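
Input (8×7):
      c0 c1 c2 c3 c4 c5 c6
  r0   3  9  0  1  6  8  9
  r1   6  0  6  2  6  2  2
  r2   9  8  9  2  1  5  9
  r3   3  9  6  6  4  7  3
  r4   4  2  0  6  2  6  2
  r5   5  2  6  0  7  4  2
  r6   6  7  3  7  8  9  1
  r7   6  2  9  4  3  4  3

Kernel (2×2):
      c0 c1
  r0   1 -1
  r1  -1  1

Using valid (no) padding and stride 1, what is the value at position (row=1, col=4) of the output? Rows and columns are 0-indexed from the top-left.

The receptive field on the input at this output position is [6 2 / 1 5]. Elementwise product with the kernel and sum: 6·1 + 2·-1 + 1·-1 + 5·1.

8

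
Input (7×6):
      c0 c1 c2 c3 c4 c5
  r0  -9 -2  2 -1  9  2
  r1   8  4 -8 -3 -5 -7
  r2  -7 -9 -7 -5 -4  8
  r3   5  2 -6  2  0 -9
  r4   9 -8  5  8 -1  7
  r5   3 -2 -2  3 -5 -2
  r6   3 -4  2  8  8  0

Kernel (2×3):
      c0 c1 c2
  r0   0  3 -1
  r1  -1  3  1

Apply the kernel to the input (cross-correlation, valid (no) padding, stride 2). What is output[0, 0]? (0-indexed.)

The receptive field on the input at this output position is [-9 -2 2 / 8 4 -8]. Elementwise product with the kernel and sum: -2·3 + 2·-1 + 8·-1 + 4·3 + -8·1.

-12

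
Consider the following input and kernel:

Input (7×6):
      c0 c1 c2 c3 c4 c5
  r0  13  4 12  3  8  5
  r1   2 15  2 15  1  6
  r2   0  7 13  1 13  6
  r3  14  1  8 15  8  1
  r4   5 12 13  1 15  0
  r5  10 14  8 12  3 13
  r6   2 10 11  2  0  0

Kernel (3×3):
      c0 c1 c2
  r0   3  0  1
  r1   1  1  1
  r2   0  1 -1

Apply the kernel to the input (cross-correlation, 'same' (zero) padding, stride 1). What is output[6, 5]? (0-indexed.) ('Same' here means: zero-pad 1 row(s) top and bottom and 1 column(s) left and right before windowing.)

The receptive field on the zero-padded input at this output position is [3 13 0 / 0 0 0 / 0 0 0]. Elementwise product with the kernel and sum: 3·3 + 0·1 + 0·1 + 0·1 + 0·1 + 0·1 + 0·-1.

9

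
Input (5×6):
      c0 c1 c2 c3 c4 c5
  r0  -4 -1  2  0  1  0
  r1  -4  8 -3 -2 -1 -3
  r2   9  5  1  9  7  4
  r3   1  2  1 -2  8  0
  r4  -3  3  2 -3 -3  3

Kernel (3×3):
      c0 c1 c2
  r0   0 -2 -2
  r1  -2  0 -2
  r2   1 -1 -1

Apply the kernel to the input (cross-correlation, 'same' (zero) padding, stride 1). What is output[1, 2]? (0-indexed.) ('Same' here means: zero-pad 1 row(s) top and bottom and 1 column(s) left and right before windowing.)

-21

The receptive field on the zero-padded input at this output position is [-1 2 0 / 8 -3 -2 / 5 1 9]. Elementwise product with the kernel and sum: 2·-2 + 0·-2 + 8·-2 + -2·-2 + 5·1 + 1·-1 + 9·-1.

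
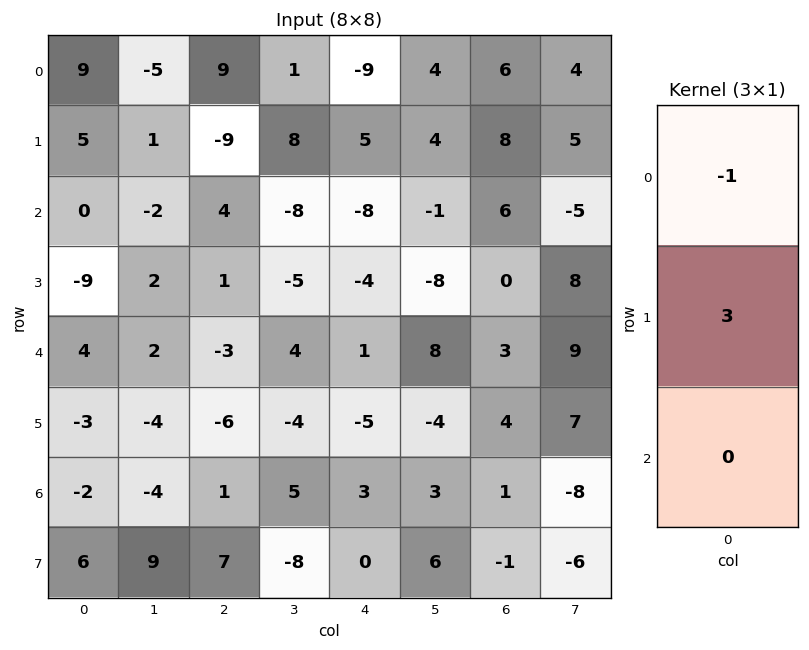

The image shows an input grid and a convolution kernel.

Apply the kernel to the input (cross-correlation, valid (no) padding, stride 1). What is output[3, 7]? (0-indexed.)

The receptive field on the input at this output position is [8 / 9 / 7]. Elementwise product with the kernel and sum: 8·-1 + 9·3.

19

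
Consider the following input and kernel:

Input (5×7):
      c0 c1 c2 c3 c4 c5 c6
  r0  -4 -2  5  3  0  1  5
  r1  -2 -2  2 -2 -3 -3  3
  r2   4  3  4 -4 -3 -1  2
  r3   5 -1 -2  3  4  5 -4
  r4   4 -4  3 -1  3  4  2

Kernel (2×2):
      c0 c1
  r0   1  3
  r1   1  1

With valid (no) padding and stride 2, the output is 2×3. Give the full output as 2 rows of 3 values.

-14 14 -3
17 -7 3

Output[0,0]: The receptive field on the input at this output position is [-4 -2 / -2 -2]. Elementwise product with the kernel and sum: -4·1 + -2·3 + -2·1 + -2·1.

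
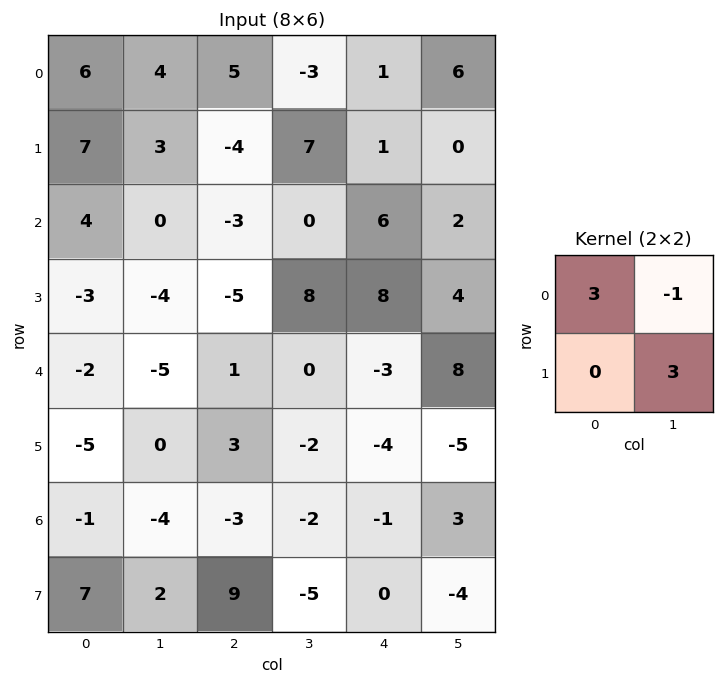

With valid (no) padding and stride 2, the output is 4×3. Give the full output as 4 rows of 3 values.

Output[0,0]: The receptive field on the input at this output position is [6 4 / 7 3]. Elementwise product with the kernel and sum: 6·3 + 4·-1 + 3·3.
Output[0,1]: The receptive field on the input at this output position is [5 -3 / -4 7]. Elementwise product with the kernel and sum: 5·3 + -3·-1 + 7·3.

23 39 -3
0 15 28
-1 -3 -32
7 -22 -18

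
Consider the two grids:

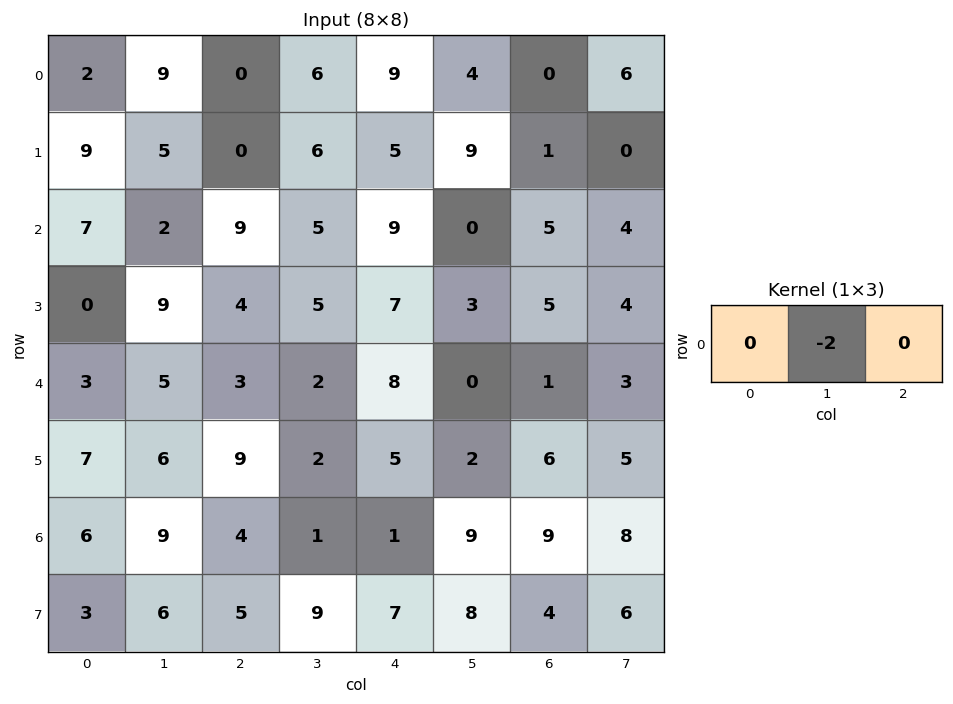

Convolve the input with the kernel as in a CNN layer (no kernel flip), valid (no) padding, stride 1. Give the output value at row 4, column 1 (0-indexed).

The receptive field on the input at this output position is [5 3 2]. Elementwise product with the kernel and sum: 3·-2.

-6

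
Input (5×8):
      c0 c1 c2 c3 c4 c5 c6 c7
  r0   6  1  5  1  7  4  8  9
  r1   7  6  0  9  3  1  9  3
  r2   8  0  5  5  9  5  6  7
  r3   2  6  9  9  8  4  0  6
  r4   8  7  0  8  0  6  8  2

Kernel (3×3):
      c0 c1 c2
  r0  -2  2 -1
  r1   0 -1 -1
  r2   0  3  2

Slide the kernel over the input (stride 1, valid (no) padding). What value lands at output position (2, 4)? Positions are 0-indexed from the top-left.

The receptive field on the input at this output position is [9 5 6 / 8 4 0 / 0 6 8]. Elementwise product with the kernel and sum: 9·-2 + 5·2 + 6·-1 + 4·-1 + 0·-1 + 6·3 + 8·2.

16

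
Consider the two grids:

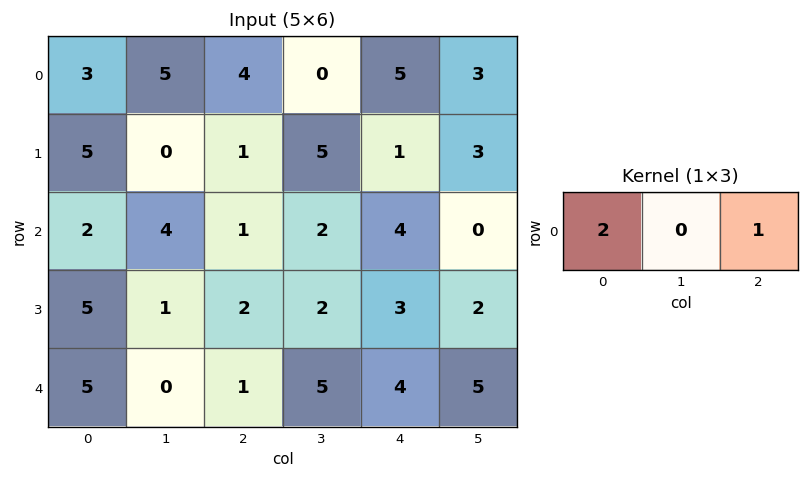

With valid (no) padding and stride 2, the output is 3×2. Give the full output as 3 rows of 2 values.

10 13
5 6
11 6

Output[0,0]: The receptive field on the input at this output position is [3 5 4]. Elementwise product with the kernel and sum: 3·2 + 4·1.
Output[0,1]: The receptive field on the input at this output position is [4 0 5]. Elementwise product with the kernel and sum: 4·2 + 5·1.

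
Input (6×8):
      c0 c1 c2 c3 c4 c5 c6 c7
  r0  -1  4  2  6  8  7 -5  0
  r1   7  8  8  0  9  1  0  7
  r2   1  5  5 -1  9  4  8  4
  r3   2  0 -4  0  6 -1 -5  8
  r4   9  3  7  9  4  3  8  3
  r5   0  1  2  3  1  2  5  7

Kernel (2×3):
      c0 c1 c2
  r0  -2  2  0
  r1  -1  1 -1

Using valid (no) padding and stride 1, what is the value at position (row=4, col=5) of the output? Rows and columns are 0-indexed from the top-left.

The receptive field on the input at this output position is [3 8 3 / 2 5 7]. Elementwise product with the kernel and sum: 3·-2 + 8·2 + 2·-1 + 5·1 + 7·-1.

6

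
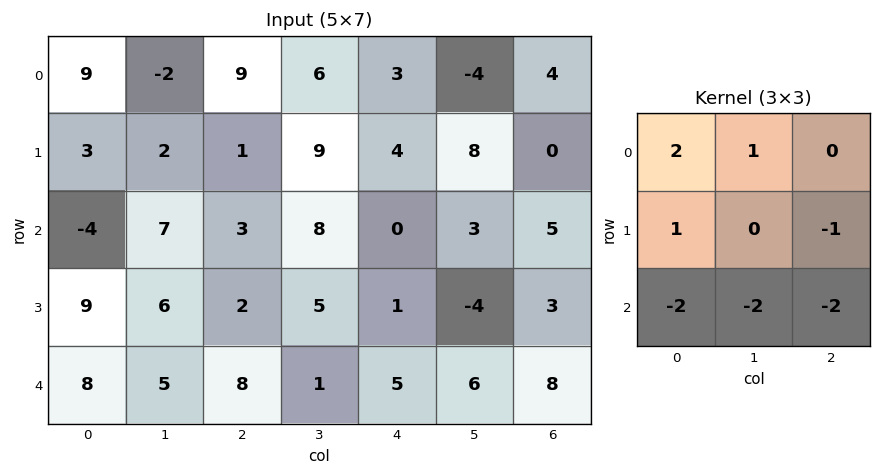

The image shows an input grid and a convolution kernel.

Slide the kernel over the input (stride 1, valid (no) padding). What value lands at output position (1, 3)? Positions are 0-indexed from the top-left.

The receptive field on the input at this output position is [9 4 8 / 8 0 3 / 5 1 -4]. Elementwise product with the kernel and sum: 9·2 + 4·1 + 8·1 + 3·-1 + 5·-2 + 1·-2 + -4·-2.

23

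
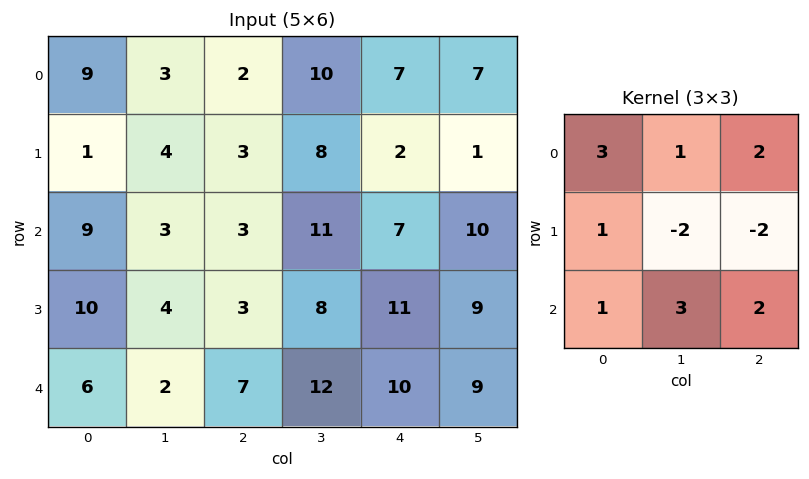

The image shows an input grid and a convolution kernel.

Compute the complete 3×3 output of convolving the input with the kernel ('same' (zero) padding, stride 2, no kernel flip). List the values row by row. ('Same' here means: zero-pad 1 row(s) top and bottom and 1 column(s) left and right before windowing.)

-13 8 -2
23 35 64
2 -5 27

Output[0,0]: The receptive field on the zero-padded input at this output position is [0 0 0 / 0 9 3 / 0 1 4]. Elementwise product with the kernel and sum: 0·3 + 0·1 + 0·2 + 0·1 + 9·-2 + 3·-2 + 0·1 + 1·3 + 4·2.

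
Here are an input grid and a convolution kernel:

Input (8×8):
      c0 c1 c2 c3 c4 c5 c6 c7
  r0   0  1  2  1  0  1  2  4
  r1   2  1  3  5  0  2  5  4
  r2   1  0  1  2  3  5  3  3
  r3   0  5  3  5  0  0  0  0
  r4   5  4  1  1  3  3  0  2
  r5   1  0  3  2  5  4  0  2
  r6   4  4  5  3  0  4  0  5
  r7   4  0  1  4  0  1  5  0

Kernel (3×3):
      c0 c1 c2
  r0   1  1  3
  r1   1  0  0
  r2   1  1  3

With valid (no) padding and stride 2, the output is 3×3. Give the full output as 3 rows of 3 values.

13 18 24
16 26 23
36 22 15

Output[0,0]: The receptive field on the input at this output position is [0 1 2 / 2 1 3 / 1 0 1]. Elementwise product with the kernel and sum: 0·1 + 1·1 + 2·3 + 2·1 + 1·1 + 0·1 + 1·3.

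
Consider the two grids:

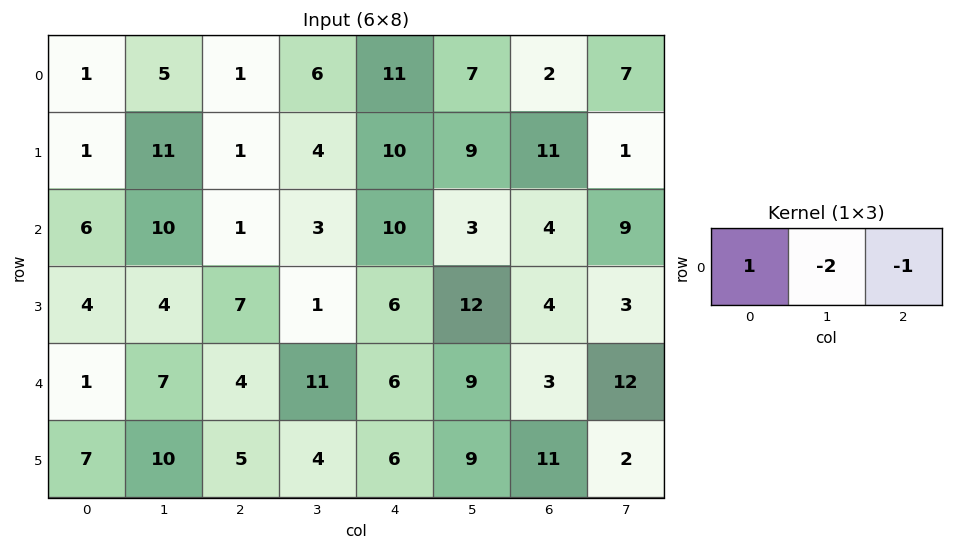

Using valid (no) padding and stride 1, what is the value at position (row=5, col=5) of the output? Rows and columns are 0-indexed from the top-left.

-15

The receptive field on the input at this output position is [9 11 2]. Elementwise product with the kernel and sum: 9·1 + 11·-2 + 2·-1.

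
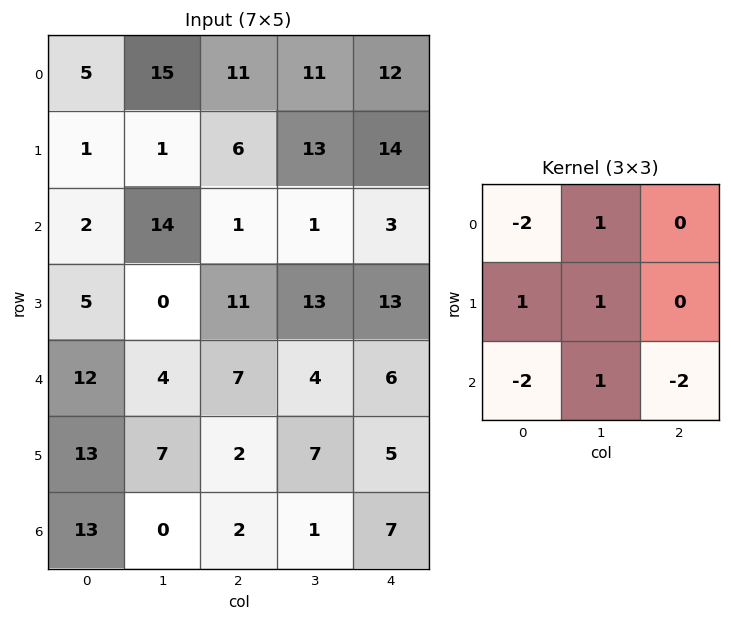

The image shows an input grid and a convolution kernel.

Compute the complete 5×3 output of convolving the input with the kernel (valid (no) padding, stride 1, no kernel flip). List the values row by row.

Output[0,0]: The receptive field on the input at this output position is [5 15 11 / 1 1 6 / 2 14 1]. Elementwise product with the kernel and sum: 5·-2 + 15·1 + 1·1 + 1·1 + 2·-2 + 14·1 + 1·-2.

15 -41 1
-17 4 -32
-19 -25 1
-17 -4 -5
-30 8 -18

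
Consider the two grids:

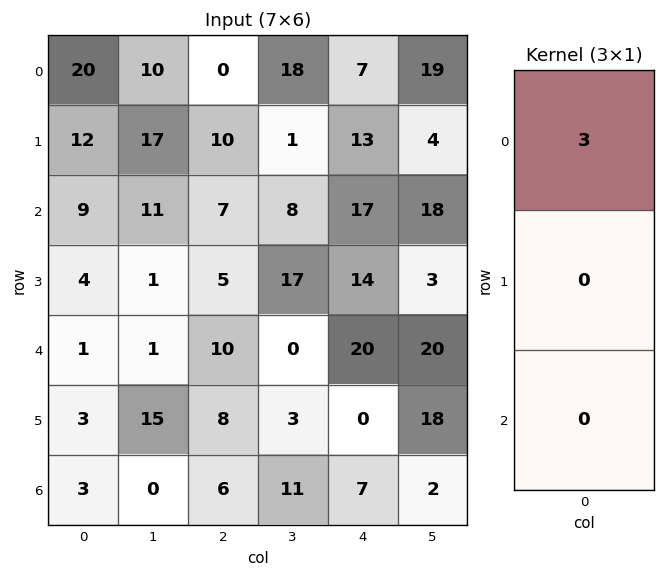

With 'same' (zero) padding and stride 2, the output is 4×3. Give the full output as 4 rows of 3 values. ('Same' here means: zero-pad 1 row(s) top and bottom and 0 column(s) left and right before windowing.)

0 0 0
36 30 39
12 15 42
9 24 0

Output[0,0]: The receptive field on the zero-padded input at this output position is [0 / 20 / 12]. Elementwise product with the kernel and sum: 0·3.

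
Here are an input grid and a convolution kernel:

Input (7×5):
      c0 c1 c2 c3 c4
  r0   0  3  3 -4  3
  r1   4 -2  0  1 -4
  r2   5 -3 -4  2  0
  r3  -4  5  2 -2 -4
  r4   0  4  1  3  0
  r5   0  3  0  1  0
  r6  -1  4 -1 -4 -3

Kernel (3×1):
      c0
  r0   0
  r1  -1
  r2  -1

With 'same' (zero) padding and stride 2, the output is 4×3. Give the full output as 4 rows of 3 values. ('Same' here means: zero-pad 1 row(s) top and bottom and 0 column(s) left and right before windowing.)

-4 -3 1
-1 2 4
0 -1 0
1 1 3

Output[0,0]: The receptive field on the zero-padded input at this output position is [0 / 0 / 4]. Elementwise product with the kernel and sum: 0·-1 + 4·-1.
Output[0,1]: The receptive field on the zero-padded input at this output position is [0 / 3 / 0]. Elementwise product with the kernel and sum: 3·-1 + 0·-1.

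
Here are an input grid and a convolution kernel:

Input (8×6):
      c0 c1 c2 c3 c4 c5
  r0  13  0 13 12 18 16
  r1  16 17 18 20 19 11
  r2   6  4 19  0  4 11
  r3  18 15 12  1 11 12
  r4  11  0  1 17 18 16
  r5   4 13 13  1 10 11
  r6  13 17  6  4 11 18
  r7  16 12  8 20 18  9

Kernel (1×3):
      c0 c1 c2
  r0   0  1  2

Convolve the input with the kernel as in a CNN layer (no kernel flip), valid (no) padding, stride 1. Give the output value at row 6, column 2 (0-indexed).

The receptive field on the input at this output position is [6 4 11]. Elementwise product with the kernel and sum: 4·1 + 11·2.

26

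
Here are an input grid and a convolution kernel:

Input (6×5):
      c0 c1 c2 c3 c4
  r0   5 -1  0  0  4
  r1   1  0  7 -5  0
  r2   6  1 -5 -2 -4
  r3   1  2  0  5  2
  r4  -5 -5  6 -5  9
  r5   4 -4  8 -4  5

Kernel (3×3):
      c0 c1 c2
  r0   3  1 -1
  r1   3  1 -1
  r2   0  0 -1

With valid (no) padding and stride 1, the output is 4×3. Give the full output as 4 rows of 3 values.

Output[0,0]: The receptive field on the input at this output position is [5 -1 0 / 1 0 7 / 6 1 -5]. Elementwise product with the kernel and sum: 5·3 + -1·1 + 0·-1 + 1·3 + 0·1 + 7·-1 + -5·-1.
Output[0,1]: The receptive field on the input at this output position is [-1 0 0 / 0 7 -5 / 1 -5 -2]. Elementwise product with the kernel and sum: -1·3 + 0·1 + 0·-1 + 0·3 + 7·1 + -5·-1 + -2·-1.

15 11 16
20 7 1
23 6 -19
-29 1 2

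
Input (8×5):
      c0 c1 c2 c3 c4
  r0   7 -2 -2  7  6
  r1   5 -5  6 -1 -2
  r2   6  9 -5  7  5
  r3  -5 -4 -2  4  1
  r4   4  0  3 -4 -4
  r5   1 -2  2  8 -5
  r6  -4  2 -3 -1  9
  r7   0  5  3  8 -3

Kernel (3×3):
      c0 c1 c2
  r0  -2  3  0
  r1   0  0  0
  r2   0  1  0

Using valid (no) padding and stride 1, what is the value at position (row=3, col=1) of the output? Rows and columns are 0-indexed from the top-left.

The receptive field on the input at this output position is [-4 -2 4 / 0 3 -4 / -2 2 8]. Elementwise product with the kernel and sum: -4·-2 + -2·3 + 2·1.

4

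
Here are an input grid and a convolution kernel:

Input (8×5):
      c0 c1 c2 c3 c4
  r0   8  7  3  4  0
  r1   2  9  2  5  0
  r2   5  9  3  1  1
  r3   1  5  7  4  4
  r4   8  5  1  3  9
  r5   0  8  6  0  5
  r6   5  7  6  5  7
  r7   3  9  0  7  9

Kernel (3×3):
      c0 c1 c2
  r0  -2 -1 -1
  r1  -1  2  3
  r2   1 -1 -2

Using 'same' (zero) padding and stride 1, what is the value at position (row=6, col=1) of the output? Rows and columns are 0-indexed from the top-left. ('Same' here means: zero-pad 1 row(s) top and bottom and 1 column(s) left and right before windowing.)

The receptive field on the zero-padded input at this output position is [0 8 6 / 5 7 6 / 3 9 0]. Elementwise product with the kernel and sum: 0·-2 + 8·-1 + 6·-1 + 5·-1 + 7·2 + 6·3 + 3·1 + 9·-1 + 0·-2.

7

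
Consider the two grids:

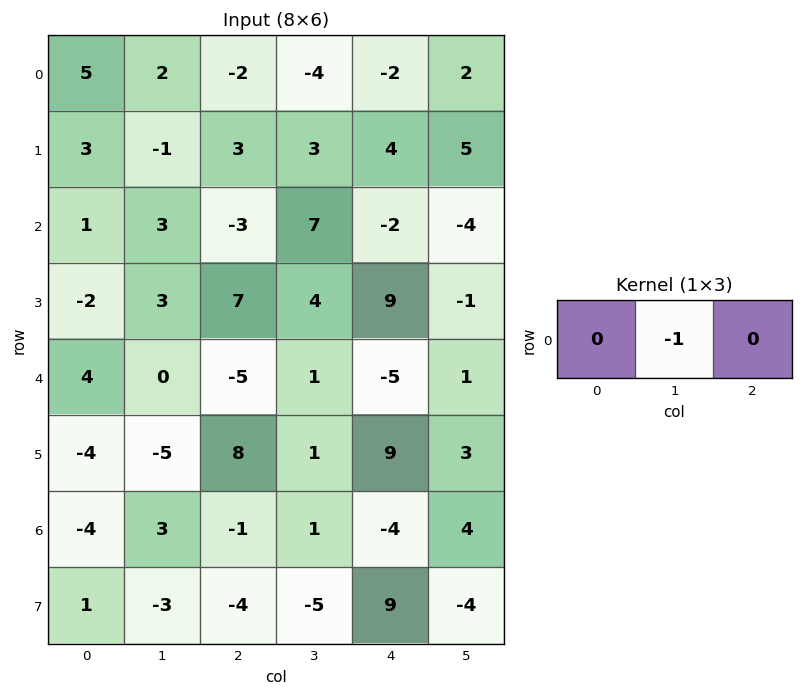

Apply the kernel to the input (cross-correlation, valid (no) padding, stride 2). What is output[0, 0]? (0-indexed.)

-2

The receptive field on the input at this output position is [5 2 -2]. Elementwise product with the kernel and sum: 2·-1.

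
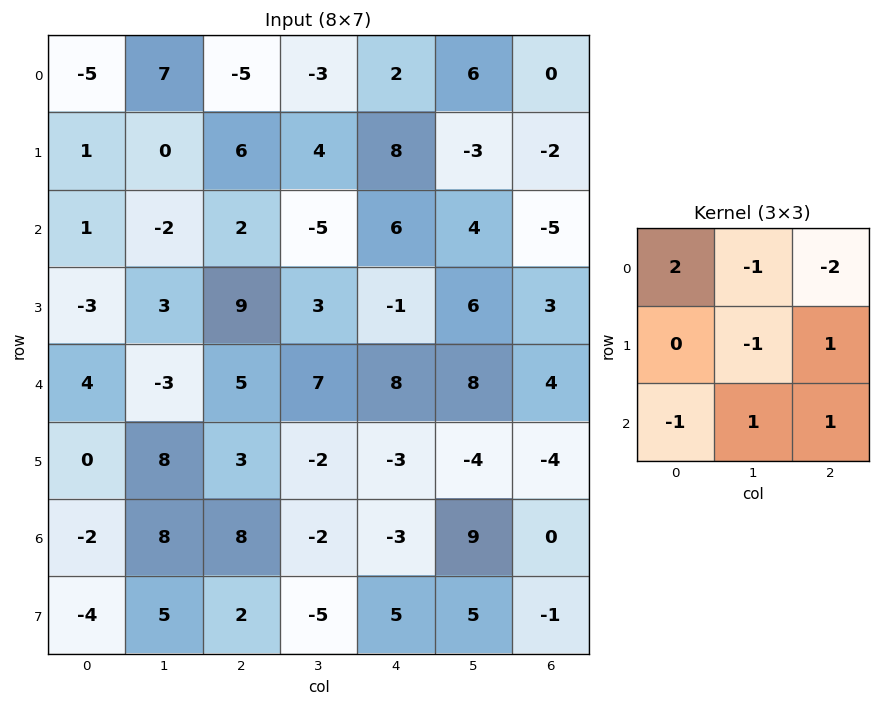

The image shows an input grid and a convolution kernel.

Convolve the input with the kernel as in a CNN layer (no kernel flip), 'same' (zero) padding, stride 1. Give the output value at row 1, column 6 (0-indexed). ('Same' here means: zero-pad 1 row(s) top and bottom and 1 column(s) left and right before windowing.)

5

The receptive field on the zero-padded input at this output position is [6 0 0 / -3 -2 0 / 4 -5 0]. Elementwise product with the kernel and sum: 6·2 + 0·-1 + 0·-2 + -2·-1 + 0·1 + 4·-1 + -5·1 + 0·1.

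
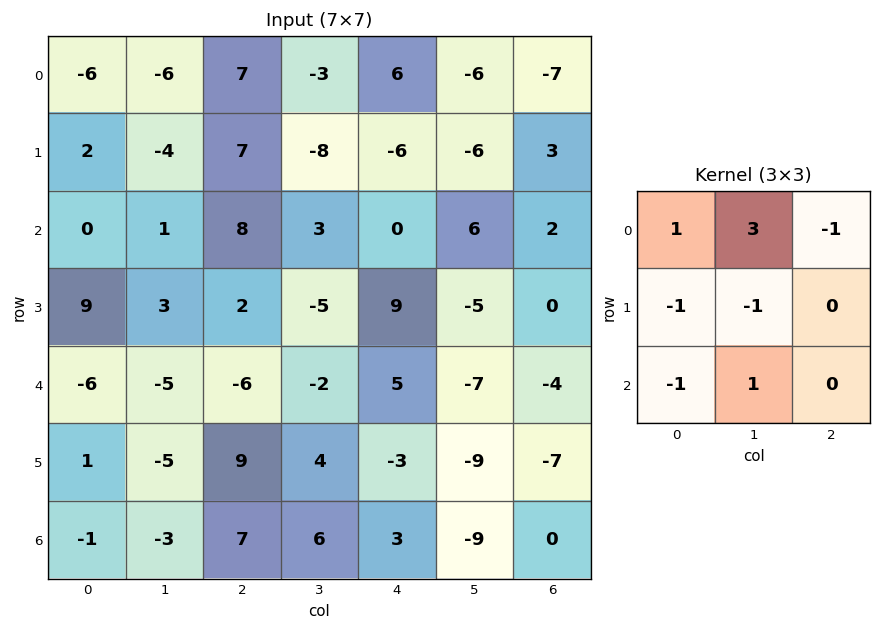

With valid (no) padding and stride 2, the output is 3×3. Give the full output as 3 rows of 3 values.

-28 -12 13
-16 24 0
-13 -31 -12

Output[0,0]: The receptive field on the input at this output position is [-6 -6 7 / 2 -4 7 / 0 1 8]. Elementwise product with the kernel and sum: -6·1 + -6·3 + 7·-1 + 2·-1 + -4·-1 + 0·-1 + 1·1.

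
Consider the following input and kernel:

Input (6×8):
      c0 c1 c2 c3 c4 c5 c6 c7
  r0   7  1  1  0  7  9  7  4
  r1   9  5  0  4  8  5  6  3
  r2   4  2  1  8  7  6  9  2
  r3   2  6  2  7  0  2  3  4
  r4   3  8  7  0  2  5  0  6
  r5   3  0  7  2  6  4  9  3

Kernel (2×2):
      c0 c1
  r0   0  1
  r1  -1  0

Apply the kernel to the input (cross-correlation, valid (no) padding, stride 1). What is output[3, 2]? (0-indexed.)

The receptive field on the input at this output position is [2 7 / 7 0]. Elementwise product with the kernel and sum: 7·1 + 7·-1.

0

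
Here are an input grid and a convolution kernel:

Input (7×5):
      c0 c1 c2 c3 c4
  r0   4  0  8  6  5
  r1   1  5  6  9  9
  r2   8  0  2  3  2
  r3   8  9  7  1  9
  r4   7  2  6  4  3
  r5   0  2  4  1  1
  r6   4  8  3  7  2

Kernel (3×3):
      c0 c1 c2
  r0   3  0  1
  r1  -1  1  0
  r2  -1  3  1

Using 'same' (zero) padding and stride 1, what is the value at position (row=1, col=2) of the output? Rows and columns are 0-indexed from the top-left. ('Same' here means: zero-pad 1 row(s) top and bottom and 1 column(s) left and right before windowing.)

The receptive field on the zero-padded input at this output position is [0 8 6 / 5 6 9 / 0 2 3]. Elementwise product with the kernel and sum: 0·3 + 6·1 + 5·-1 + 6·1 + 0·-1 + 2·3 + 3·1.

16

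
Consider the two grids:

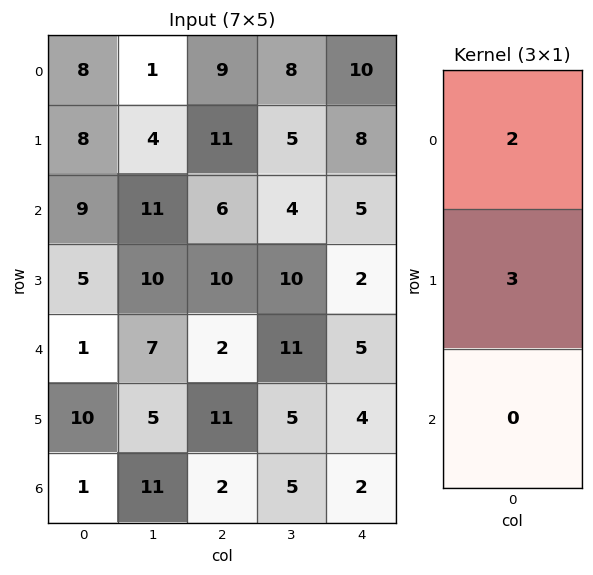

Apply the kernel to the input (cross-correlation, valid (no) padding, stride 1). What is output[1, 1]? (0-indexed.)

41

The receptive field on the input at this output position is [4 / 11 / 10]. Elementwise product with the kernel and sum: 4·2 + 11·3.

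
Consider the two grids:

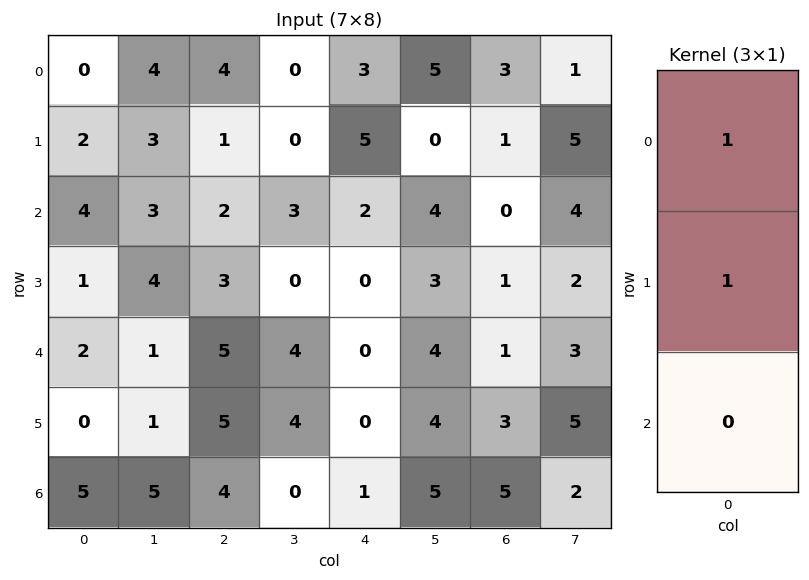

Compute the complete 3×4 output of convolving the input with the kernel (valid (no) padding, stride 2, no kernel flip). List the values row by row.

Output[0,0]: The receptive field on the input at this output position is [0 / 2 / 4]. Elementwise product with the kernel and sum: 0·1 + 2·1.
Output[0,1]: The receptive field on the input at this output position is [4 / 1 / 2]. Elementwise product with the kernel and sum: 4·1 + 1·1.

2 5 8 4
5 5 2 1
2 10 0 4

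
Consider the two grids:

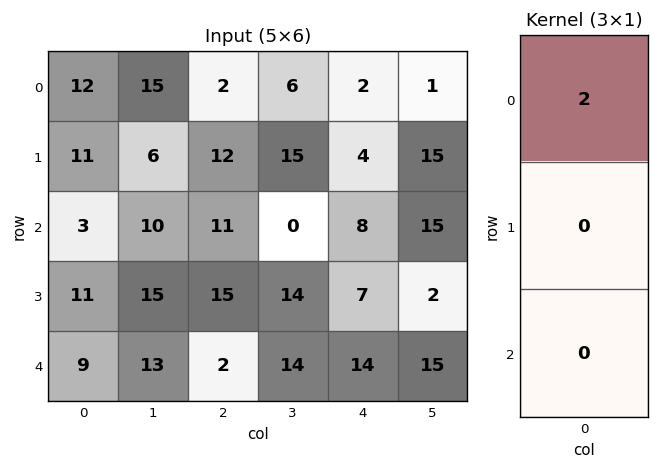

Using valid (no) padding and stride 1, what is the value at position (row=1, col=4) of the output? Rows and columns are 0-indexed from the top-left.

8

The receptive field on the input at this output position is [4 / 8 / 7]. Elementwise product with the kernel and sum: 4·2.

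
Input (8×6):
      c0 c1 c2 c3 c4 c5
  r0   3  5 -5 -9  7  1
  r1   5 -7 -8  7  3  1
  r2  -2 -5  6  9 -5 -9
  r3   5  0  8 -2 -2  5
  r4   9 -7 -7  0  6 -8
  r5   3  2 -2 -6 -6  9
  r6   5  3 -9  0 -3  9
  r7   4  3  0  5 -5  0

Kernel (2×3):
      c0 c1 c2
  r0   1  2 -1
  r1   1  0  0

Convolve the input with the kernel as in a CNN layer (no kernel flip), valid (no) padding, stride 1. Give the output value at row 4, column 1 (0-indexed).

-19

The receptive field on the input at this output position is [-7 -7 0 / 2 -2 -6]. Elementwise product with the kernel and sum: -7·1 + -7·2 + 0·-1 + 2·1.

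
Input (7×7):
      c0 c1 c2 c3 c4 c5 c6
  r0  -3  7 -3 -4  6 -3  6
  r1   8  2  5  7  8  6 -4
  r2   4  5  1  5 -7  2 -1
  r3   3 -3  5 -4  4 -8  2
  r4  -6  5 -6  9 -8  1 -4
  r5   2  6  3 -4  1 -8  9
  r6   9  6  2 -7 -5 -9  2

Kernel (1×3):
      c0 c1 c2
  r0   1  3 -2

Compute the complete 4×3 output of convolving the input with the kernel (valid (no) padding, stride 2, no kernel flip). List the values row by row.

Output[0,0]: The receptive field on the input at this output position is [-3 7 -3]. Elementwise product with the kernel and sum: -3·1 + 7·3 + -3·-2.
Output[0,1]: The receptive field on the input at this output position is [-3 -4 6]. Elementwise product with the kernel and sum: -3·1 + -4·3 + 6·-2.

24 -27 -15
17 30 1
21 37 3
23 -9 -36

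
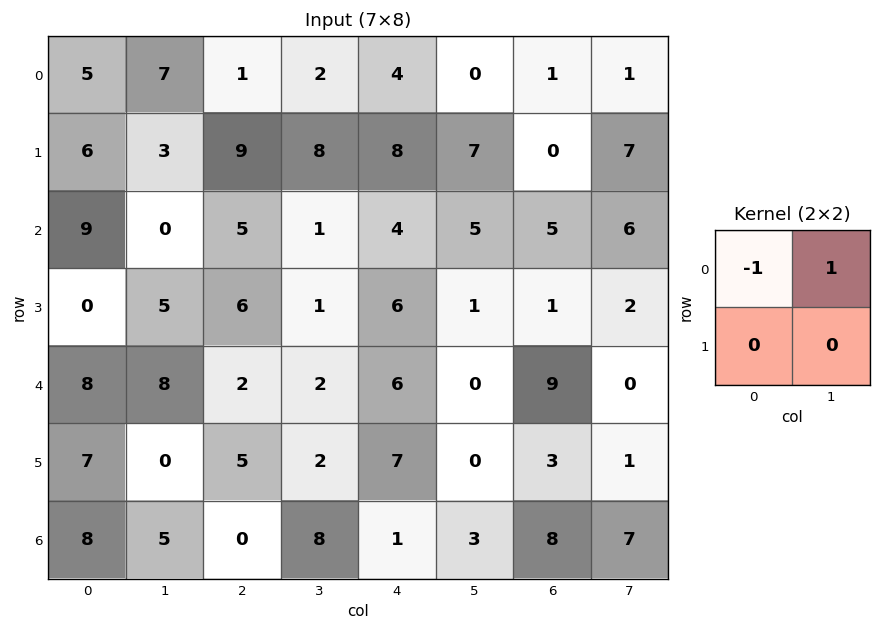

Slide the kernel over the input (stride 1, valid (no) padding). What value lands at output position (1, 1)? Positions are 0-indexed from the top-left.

6

The receptive field on the input at this output position is [3 9 / 0 5]. Elementwise product with the kernel and sum: 3·-1 + 9·1.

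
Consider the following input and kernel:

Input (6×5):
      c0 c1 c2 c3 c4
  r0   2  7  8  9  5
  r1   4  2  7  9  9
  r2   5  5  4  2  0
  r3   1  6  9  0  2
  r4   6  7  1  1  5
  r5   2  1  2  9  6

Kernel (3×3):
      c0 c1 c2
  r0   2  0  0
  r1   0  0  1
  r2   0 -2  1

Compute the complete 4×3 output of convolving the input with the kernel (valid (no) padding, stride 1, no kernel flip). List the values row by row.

5 17 21
9 -12 16
6 9 13
3 18 11

Output[0,0]: The receptive field on the input at this output position is [2 7 8 / 4 2 7 / 5 5 4]. Elementwise product with the kernel and sum: 2·2 + 7·1 + 5·-2 + 4·1.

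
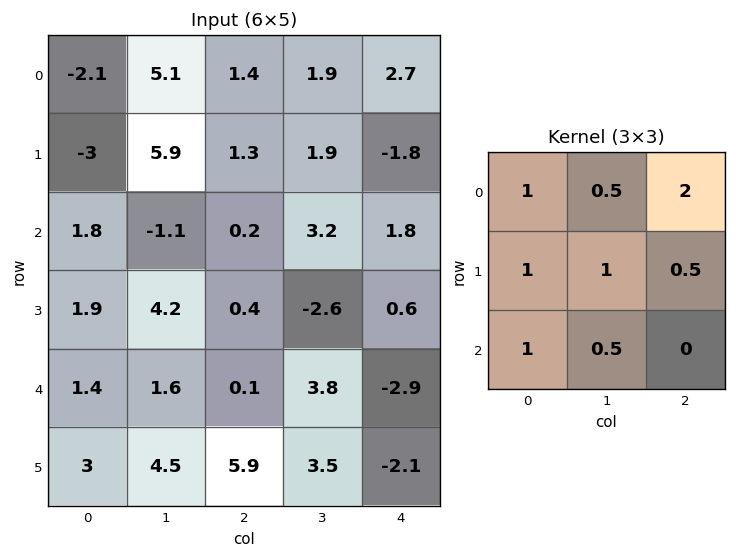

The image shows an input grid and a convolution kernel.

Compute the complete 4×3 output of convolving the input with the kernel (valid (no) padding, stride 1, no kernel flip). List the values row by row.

Output[0,0]: The receptive field on the input at this output position is [-2.1 5.1 1.4 / -3 5.9 1.3 / 1.8 -1.1 0.2]. Elementwise product with the kernel and sum: -2.1·1 + 5.1·0.5 + 1.4·2 + -3·1 + 5.9·1 + 1.3·0.5 + 1.8·1 + -1.1·0.5.

8.05 16.75 11.85
7.35 15.45 2.05
10.15 10.35 5.5
13.1 10.25 10.4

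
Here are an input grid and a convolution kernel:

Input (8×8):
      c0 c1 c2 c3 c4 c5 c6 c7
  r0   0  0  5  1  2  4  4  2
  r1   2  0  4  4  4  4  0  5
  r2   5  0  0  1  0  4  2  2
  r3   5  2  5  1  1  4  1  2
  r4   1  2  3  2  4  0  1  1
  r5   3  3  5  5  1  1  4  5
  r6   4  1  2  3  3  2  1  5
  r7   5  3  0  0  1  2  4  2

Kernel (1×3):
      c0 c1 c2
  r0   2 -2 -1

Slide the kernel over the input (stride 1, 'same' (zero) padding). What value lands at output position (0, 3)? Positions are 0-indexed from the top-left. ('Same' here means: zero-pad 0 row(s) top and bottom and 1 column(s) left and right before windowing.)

The receptive field on the zero-padded input at this output position is [5 1 2]. Elementwise product with the kernel and sum: 5·2 + 1·-2 + 2·-1.

6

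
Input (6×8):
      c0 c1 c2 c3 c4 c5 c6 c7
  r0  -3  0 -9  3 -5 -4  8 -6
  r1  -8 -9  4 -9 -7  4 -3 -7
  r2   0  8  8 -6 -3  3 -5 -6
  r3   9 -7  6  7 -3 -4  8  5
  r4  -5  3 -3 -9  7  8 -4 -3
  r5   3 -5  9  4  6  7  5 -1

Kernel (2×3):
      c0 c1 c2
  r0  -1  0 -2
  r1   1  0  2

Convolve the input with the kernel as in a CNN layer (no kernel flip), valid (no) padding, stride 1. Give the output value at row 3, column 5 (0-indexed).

The receptive field on the input at this output position is [-4 8 5 / 8 -4 -3]. Elementwise product with the kernel and sum: -4·-1 + 5·-2 + 8·1 + -3·2.

-4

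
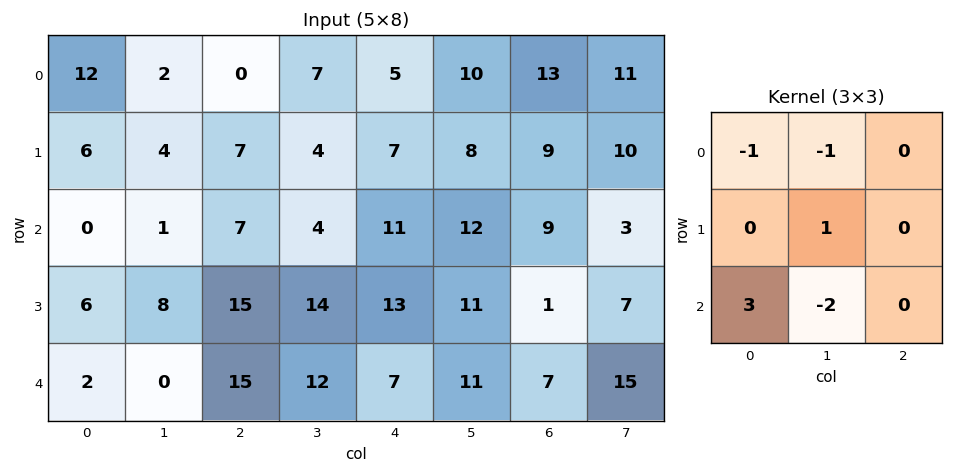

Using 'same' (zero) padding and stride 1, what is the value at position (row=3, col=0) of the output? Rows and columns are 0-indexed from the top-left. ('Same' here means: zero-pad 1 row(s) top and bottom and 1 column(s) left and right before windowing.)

2

The receptive field on the zero-padded input at this output position is [0 0 1 / 0 6 8 / 0 2 0]. Elementwise product with the kernel and sum: 0·-1 + 0·-1 + 6·1 + 0·3 + 2·-2.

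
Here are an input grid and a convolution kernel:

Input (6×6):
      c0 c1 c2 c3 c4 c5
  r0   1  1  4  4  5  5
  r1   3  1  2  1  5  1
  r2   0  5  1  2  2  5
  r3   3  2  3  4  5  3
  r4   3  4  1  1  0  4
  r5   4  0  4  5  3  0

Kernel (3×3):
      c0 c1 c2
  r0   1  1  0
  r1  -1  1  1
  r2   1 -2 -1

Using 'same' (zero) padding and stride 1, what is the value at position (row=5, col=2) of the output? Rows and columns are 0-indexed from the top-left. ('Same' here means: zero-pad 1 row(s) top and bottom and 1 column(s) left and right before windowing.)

The receptive field on the zero-padded input at this output position is [4 1 1 / 0 4 5 / 0 0 0]. Elementwise product with the kernel and sum: 4·1 + 1·1 + 0·-1 + 4·1 + 5·1 + 0·1 + 0·-2 + 0·-1.

14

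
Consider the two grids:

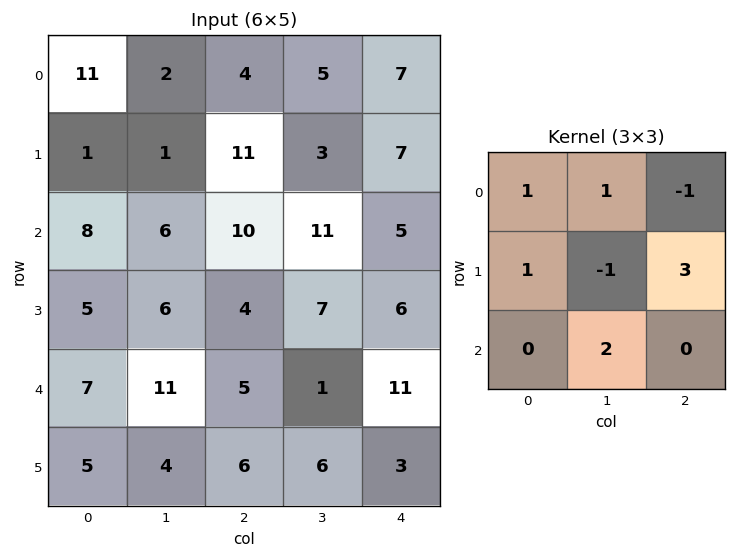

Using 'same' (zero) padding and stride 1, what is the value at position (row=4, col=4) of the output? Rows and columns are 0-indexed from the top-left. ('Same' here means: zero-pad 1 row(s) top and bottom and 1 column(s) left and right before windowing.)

The receptive field on the zero-padded input at this output position is [7 6 0 / 1 11 0 / 6 3 0]. Elementwise product with the kernel and sum: 7·1 + 6·1 + 0·-1 + 1·1 + 11·-1 + 0·3 + 3·2.

9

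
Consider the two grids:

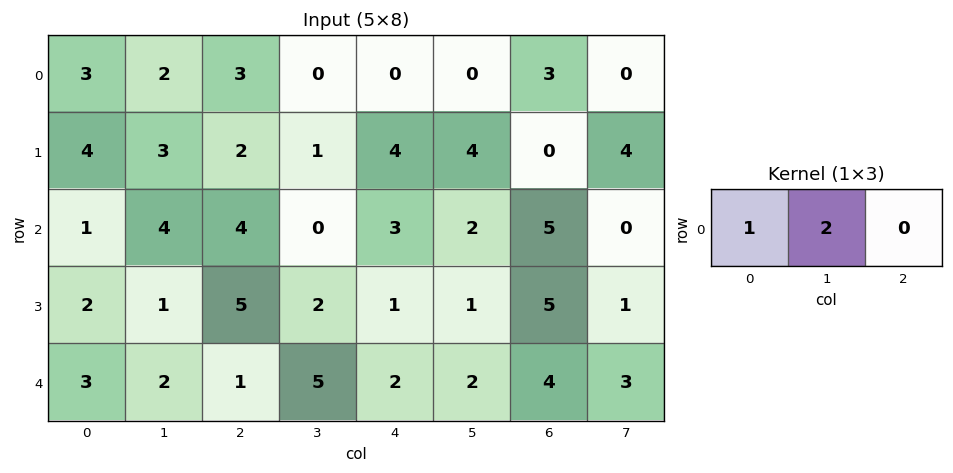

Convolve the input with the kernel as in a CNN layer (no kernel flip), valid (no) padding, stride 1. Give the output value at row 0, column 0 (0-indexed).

The receptive field on the input at this output position is [3 2 3]. Elementwise product with the kernel and sum: 3·1 + 2·2.

7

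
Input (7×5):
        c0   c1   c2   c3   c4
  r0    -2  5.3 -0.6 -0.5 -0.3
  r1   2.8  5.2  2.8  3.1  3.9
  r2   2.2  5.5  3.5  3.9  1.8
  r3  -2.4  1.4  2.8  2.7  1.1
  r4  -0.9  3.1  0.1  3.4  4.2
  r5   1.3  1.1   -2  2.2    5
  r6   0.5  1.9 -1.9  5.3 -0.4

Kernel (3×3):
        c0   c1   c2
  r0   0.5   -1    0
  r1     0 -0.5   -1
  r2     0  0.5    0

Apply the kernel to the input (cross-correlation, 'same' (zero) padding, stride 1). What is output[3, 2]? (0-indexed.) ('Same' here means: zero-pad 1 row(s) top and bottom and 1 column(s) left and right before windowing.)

The receptive field on the zero-padded input at this output position is [5.5 3.5 3.9 / 1.4 2.8 2.7 / 3.1 0.1 3.4]. Elementwise product with the kernel and sum: 5.5·0.5 + 3.5·-1 + 2.8·-0.5 + 2.7·-1 + 0.1·0.5.

-4.8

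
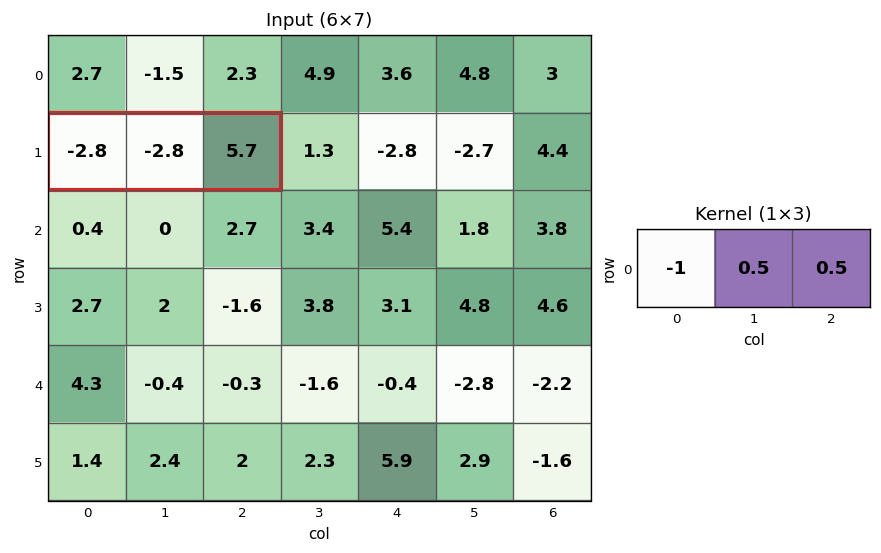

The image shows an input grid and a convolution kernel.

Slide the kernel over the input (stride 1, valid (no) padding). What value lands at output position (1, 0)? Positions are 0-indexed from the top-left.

4.25

The receptive field on the input at this output position is [-2.8 -2.8 5.7]. Elementwise product with the kernel and sum: -2.8·-1 + -2.8·0.5 + 5.7·0.5.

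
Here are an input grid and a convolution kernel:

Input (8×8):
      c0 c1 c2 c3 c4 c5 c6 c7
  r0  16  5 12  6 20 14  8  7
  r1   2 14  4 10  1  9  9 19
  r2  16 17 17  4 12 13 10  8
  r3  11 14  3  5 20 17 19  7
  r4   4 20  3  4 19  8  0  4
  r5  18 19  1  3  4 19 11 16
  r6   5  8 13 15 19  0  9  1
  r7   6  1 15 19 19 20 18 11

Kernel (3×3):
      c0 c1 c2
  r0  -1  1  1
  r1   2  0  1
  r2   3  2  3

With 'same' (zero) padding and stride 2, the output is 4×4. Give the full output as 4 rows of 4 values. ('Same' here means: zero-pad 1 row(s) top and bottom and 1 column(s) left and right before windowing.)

Output[0,0]: The receptive field on the zero-padded input at this output position is [0 0 0 / 0 16 5 / 0 2 14]. Elementwise product with the kernel and sum: 0·-1 + 0·1 + 0·1 + 0·2 + 5·1 + 0·3 + 2·2 + 14·3.
Output[0,1]: The receptive field on the zero-padded input at this output position is [0 0 0 / 5 12 6 / 14 4 10]. Elementwise product with the kernel and sum: 0·-1 + 0·1 + 0·1 + 5·2 + 6·1 + 14·3 + 4·2 + 10·3.

51 96 85 137
97 101 127 163
138 106 122 156
60 106 205 138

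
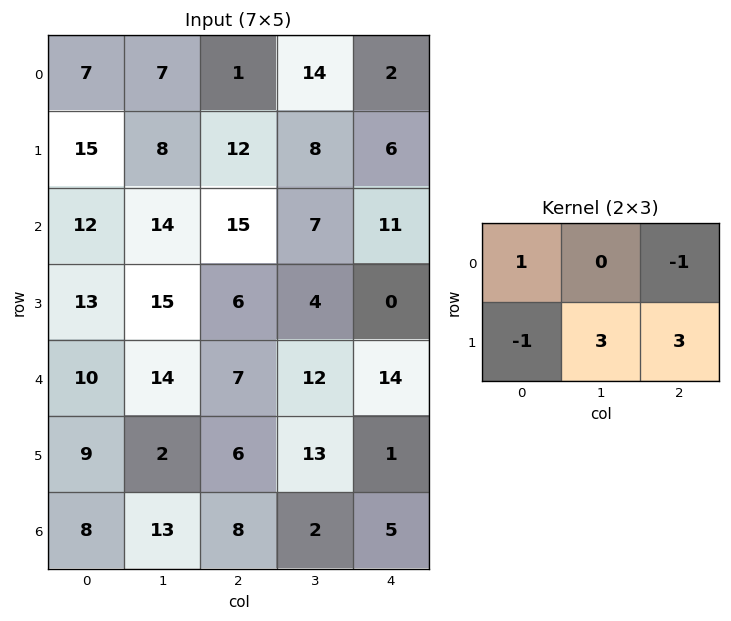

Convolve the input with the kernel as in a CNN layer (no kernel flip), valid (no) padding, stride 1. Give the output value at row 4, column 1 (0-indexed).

The receptive field on the input at this output position is [14 7 12 / 2 6 13]. Elementwise product with the kernel and sum: 14·1 + 12·-1 + 2·-1 + 6·3 + 13·3.

57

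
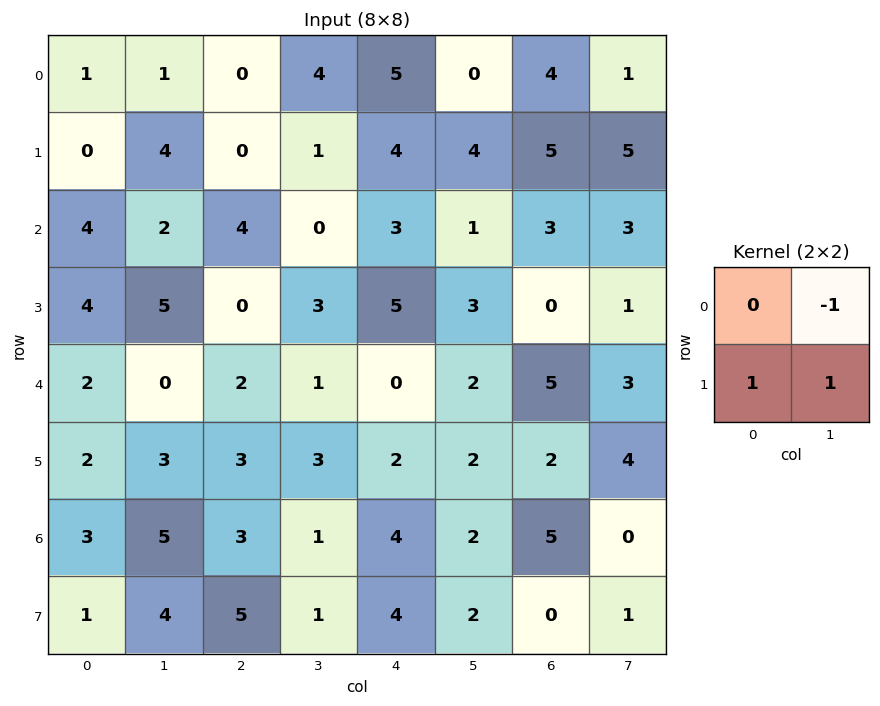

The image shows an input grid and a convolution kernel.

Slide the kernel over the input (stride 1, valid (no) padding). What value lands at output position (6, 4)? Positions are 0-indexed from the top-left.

The receptive field on the input at this output position is [4 2 / 4 2]. Elementwise product with the kernel and sum: 2·-1 + 4·1 + 2·1.

4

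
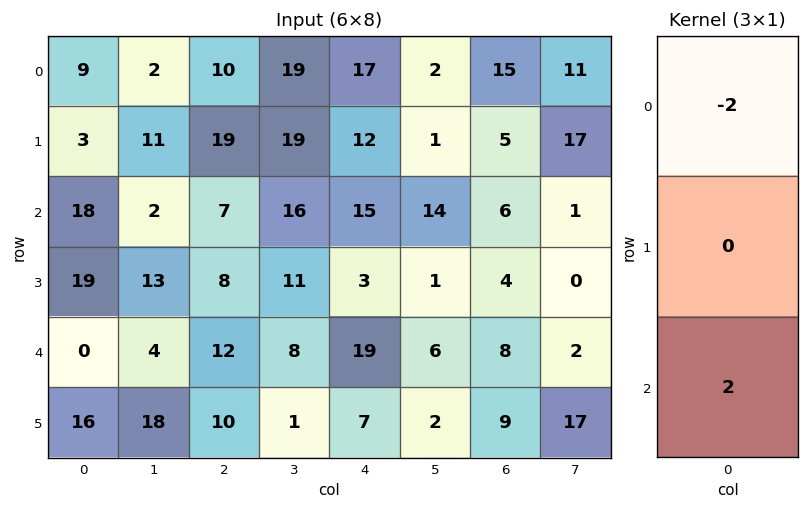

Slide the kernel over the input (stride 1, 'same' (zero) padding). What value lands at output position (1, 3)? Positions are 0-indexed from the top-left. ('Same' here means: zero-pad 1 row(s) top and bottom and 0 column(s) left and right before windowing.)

-6

The receptive field on the zero-padded input at this output position is [19 / 19 / 16]. Elementwise product with the kernel and sum: 19·-2 + 16·2.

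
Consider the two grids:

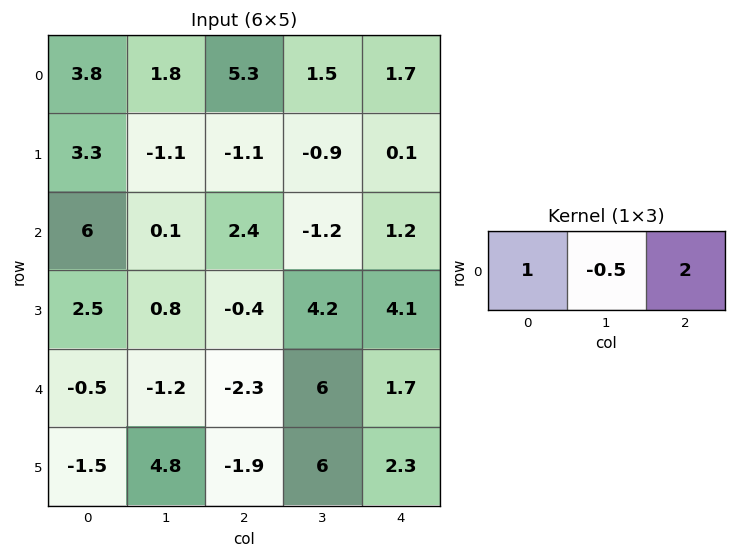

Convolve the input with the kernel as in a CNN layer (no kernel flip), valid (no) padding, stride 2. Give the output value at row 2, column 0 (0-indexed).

-4.5

The receptive field on the input at this output position is [-0.5 -1.2 -2.3]. Elementwise product with the kernel and sum: -0.5·1 + -1.2·-0.5 + -2.3·2.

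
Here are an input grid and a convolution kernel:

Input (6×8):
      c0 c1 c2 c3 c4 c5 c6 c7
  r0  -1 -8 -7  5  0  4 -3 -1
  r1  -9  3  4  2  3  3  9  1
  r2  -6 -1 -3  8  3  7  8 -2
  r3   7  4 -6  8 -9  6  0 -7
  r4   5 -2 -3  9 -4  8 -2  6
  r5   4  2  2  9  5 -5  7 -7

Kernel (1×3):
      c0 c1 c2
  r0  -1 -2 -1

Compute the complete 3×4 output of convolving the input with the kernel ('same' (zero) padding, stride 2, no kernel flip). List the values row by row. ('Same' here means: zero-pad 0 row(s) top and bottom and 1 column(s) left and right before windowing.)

10 17 -9 3
13 -1 -21 -21
-8 -1 -9 -10

Output[0,0]: The receptive field on the zero-padded input at this output position is [0 -1 -8]. Elementwise product with the kernel and sum: 0·-1 + -1·-2 + -8·-1.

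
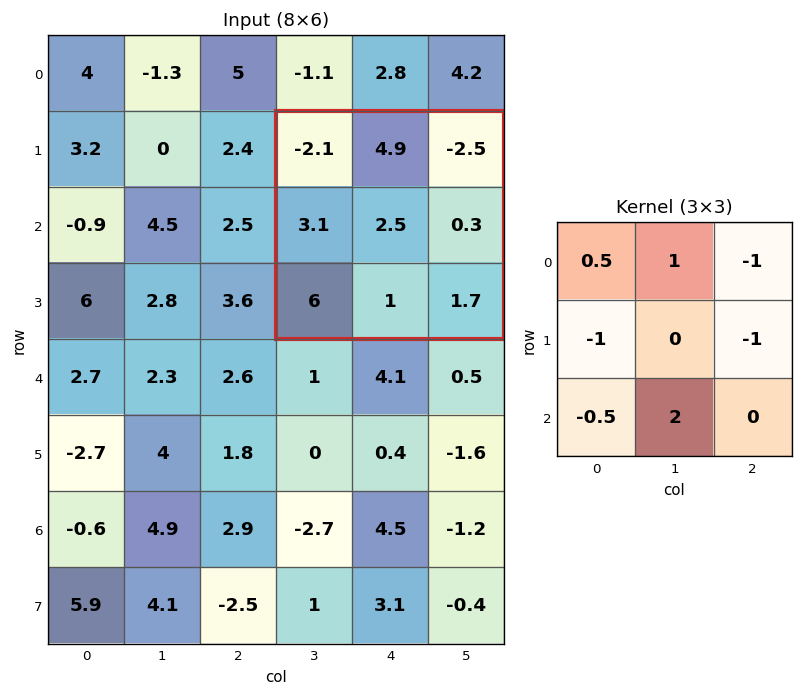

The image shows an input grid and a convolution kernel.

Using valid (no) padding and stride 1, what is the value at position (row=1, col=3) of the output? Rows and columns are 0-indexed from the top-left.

The receptive field on the input at this output position is [-2.1 4.9 -2.5 / 3.1 2.5 0.3 / 6 1 1.7]. Elementwise product with the kernel and sum: -2.1·0.5 + 4.9·1 + -2.5·-1 + 3.1·-1 + 0.3·-1 + 6·-0.5 + 1·2.

1.95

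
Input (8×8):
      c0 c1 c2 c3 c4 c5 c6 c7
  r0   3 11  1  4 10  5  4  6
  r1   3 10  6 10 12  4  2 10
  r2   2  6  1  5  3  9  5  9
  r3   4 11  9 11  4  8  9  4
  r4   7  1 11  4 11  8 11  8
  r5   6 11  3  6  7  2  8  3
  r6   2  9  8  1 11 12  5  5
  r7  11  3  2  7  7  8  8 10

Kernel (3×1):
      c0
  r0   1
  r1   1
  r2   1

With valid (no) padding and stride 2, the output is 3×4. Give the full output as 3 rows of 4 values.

Output[0,0]: The receptive field on the input at this output position is [3 / 3 / 2]. Elementwise product with the kernel and sum: 3·1 + 3·1 + 2·1.
Output[0,1]: The receptive field on the input at this output position is [1 / 6 / 1]. Elementwise product with the kernel and sum: 1·1 + 6·1 + 1·1.

8 8 25 11
13 21 18 25
15 22 29 24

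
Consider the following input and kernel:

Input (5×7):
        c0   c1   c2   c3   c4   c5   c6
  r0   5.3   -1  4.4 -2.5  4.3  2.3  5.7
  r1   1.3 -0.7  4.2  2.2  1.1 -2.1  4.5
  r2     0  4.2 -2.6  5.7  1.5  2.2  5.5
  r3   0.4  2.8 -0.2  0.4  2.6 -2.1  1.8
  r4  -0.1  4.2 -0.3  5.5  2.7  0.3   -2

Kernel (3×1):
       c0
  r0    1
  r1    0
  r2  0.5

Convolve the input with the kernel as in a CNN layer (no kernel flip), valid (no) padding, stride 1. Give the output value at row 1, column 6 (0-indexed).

The receptive field on the input at this output position is [4.5 / 5.5 / 1.8]. Elementwise product with the kernel and sum: 4.5·1 + 1.8·0.5.

5.4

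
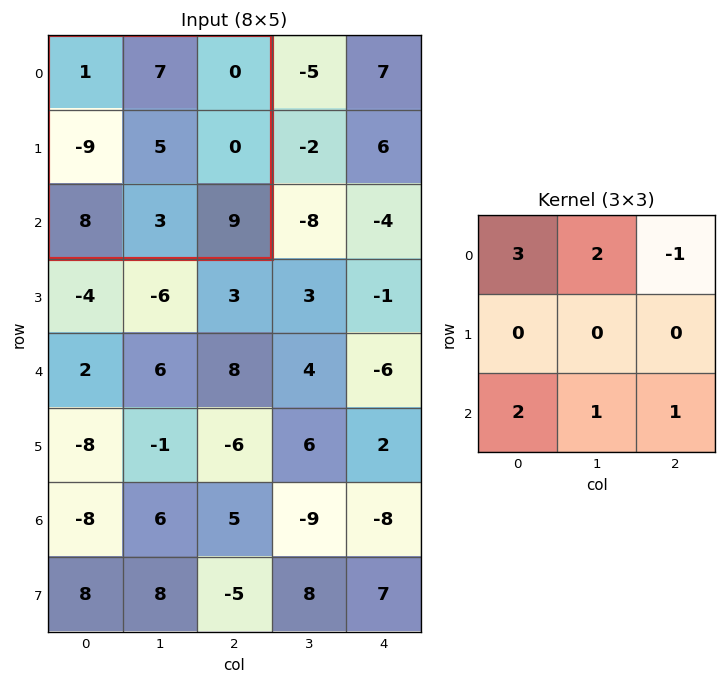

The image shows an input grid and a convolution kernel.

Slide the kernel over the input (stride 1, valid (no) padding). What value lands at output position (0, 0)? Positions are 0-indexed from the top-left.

45

The receptive field on the input at this output position is [1 7 0 / -9 5 0 / 8 3 9]. Elementwise product with the kernel and sum: 1·3 + 7·2 + 0·-1 + 8·2 + 3·1 + 9·1.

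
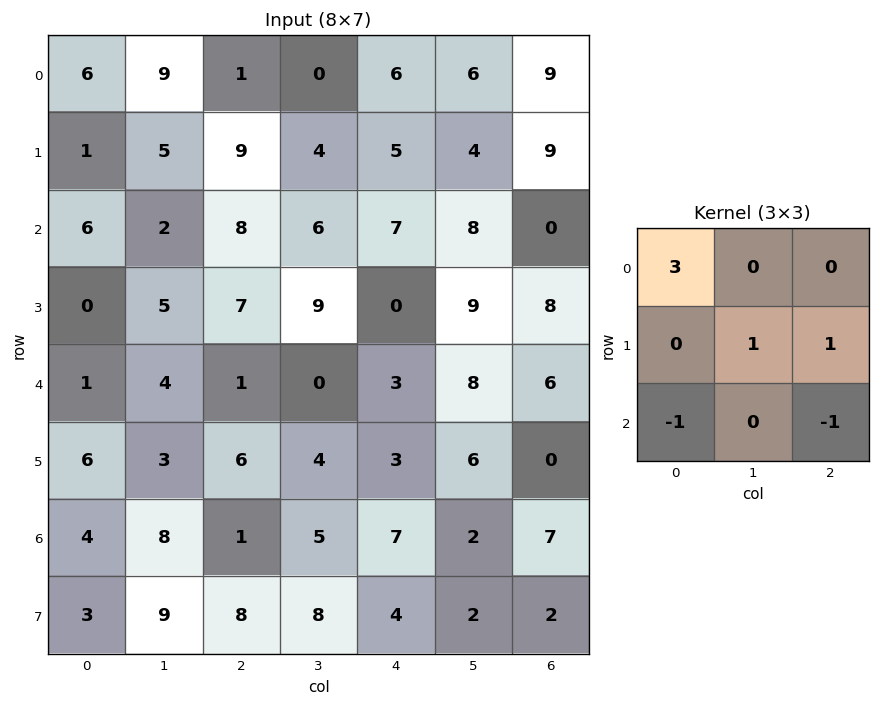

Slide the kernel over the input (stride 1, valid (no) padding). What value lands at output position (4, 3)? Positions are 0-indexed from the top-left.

2

The receptive field on the input at this output position is [0 3 8 / 4 3 6 / 5 7 2]. Elementwise product with the kernel and sum: 0·3 + 3·1 + 6·1 + 5·-1 + 2·-1.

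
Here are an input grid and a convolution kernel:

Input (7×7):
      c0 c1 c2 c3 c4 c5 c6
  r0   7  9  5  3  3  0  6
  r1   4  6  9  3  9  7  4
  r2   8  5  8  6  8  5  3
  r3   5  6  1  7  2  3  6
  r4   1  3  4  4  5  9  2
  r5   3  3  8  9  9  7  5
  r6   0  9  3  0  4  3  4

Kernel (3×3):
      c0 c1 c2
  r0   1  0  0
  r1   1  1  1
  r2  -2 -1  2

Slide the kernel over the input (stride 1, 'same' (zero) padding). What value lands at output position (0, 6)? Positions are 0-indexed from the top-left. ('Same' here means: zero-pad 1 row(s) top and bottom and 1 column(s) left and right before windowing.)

-12

The receptive field on the zero-padded input at this output position is [0 0 0 / 0 6 0 / 7 4 0]. Elementwise product with the kernel and sum: 0·1 + 0·1 + 6·1 + 0·1 + 7·-2 + 4·-1 + 0·2.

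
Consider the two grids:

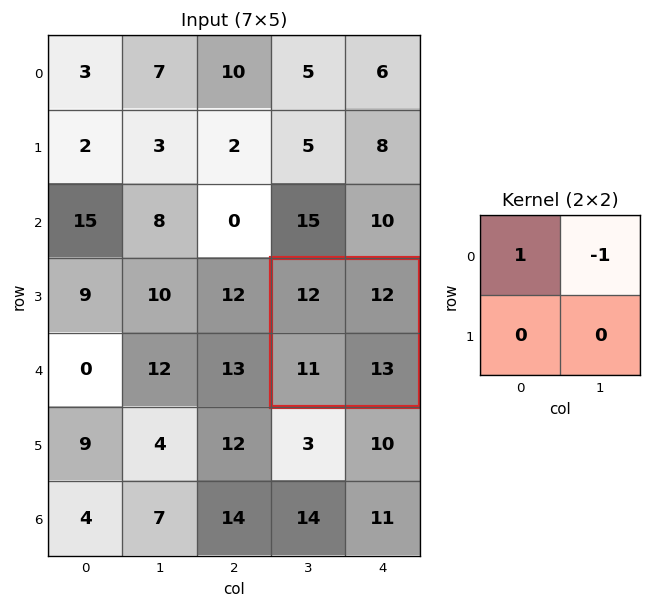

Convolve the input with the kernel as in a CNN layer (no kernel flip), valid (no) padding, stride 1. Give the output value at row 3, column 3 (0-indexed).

0

The receptive field on the input at this output position is [12 12 / 11 13]. Elementwise product with the kernel and sum: 12·1 + 12·-1.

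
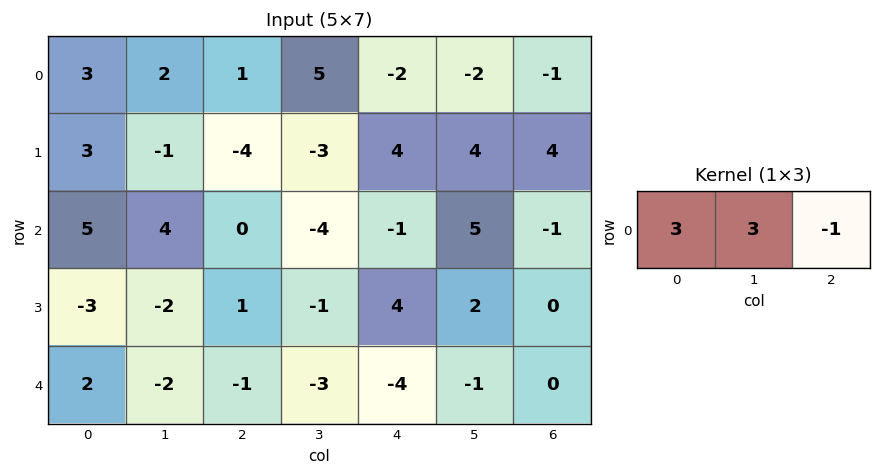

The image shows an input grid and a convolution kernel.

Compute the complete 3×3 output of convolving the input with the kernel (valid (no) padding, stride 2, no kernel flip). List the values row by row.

Output[0,0]: The receptive field on the input at this output position is [3 2 1]. Elementwise product with the kernel and sum: 3·3 + 2·3 + 1·-1.

14 20 -11
27 -11 13
1 -8 -15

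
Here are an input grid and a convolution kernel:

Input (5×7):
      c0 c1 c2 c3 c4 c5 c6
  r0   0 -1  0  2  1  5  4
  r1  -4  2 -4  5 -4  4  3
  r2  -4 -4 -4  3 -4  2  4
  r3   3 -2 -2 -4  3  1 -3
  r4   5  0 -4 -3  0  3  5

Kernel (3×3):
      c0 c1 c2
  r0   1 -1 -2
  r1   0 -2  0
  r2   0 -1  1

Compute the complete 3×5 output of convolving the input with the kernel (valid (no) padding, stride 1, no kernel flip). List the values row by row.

-3 10 -21 5 -18
10 2 0 7 -22
8 -1 12 0 -14

Output[0,0]: The receptive field on the input at this output position is [0 -1 0 / -4 2 -4 / -4 -4 -4]. Elementwise product with the kernel and sum: 0·1 + -1·-1 + 0·-2 + 2·-2 + -4·-1 + -4·1.
Output[0,1]: The receptive field on the input at this output position is [-1 0 2 / 2 -4 5 / -4 -4 3]. Elementwise product with the kernel and sum: -1·1 + 0·-1 + 2·-2 + -4·-2 + -4·-1 + 3·1.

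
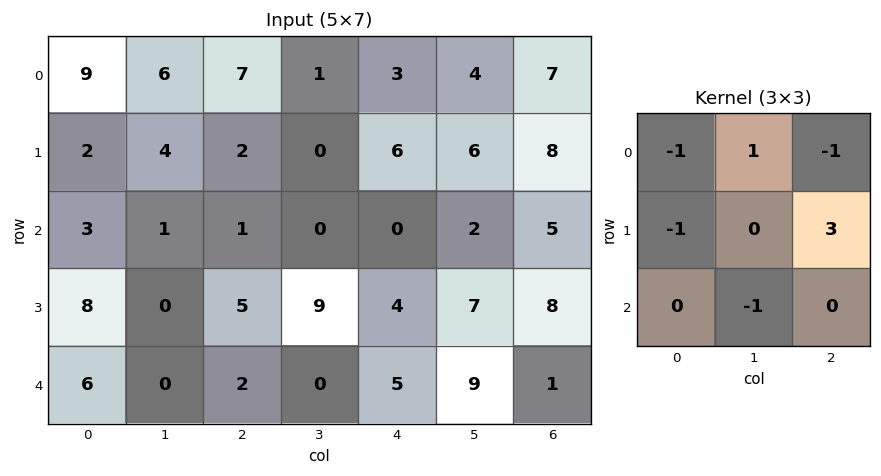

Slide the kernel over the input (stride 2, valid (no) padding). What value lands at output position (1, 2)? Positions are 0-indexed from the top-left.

The receptive field on the input at this output position is [0 2 5 / 4 7 8 / 5 9 1]. Elementwise product with the kernel and sum: 0·-1 + 2·1 + 5·-1 + 4·-1 + 8·3 + 9·-1.

8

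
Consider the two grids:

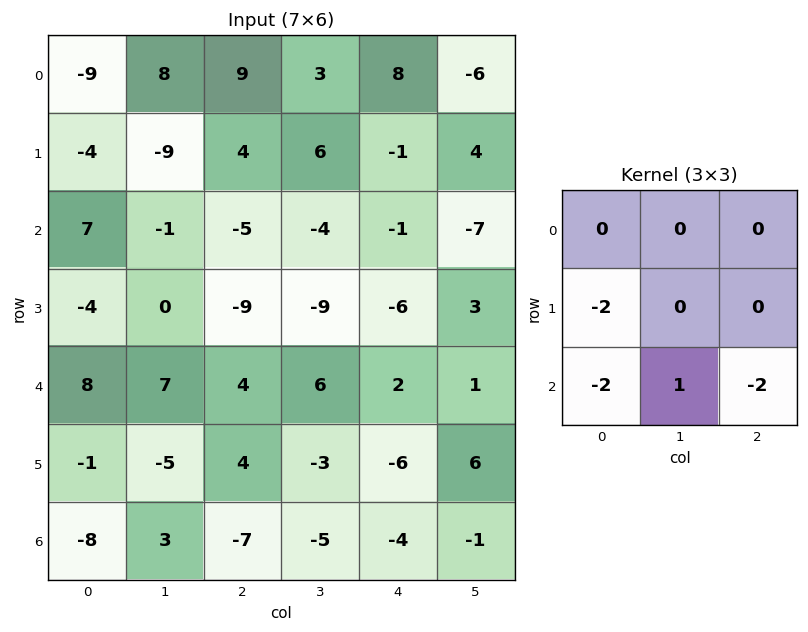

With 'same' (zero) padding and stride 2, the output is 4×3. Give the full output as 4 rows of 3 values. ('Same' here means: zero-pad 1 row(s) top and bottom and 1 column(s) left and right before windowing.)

14 -6 -27
-4 11 14
9 6 -24
0 -6 10

Output[0,0]: The receptive field on the zero-padded input at this output position is [0 0 0 / 0 -9 8 / 0 -4 -9]. Elementwise product with the kernel and sum: 0·-2 + 0·-2 + -4·1 + -9·-2.
Output[0,1]: The receptive field on the zero-padded input at this output position is [0 0 0 / 8 9 3 / -9 4 6]. Elementwise product with the kernel and sum: 8·-2 + -9·-2 + 4·1 + 6·-2.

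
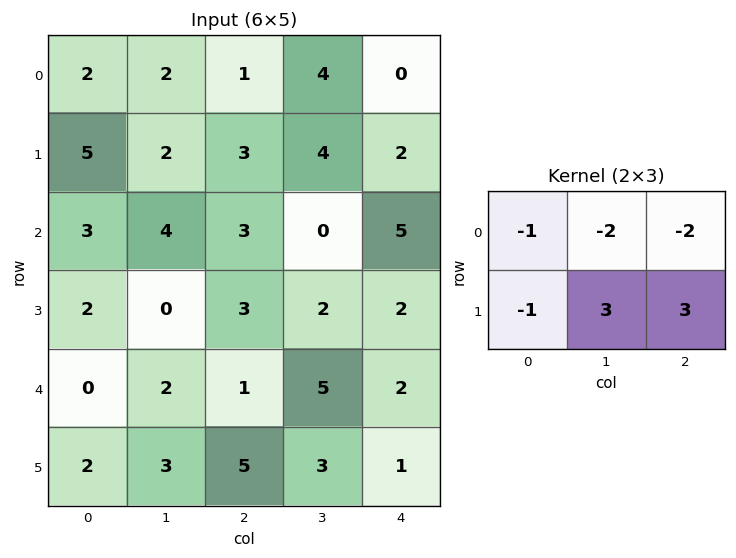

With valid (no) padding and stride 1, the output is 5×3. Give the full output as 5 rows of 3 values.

2 7 6
3 -11 -3
-10 5 -4
1 6 9
16 7 -8

Output[0,0]: The receptive field on the input at this output position is [2 2 1 / 5 2 3]. Elementwise product with the kernel and sum: 2·-1 + 2·-2 + 1·-2 + 5·-1 + 2·3 + 3·3.
Output[0,1]: The receptive field on the input at this output position is [2 1 4 / 2 3 4]. Elementwise product with the kernel and sum: 2·-1 + 1·-2 + 4·-2 + 2·-1 + 3·3 + 4·3.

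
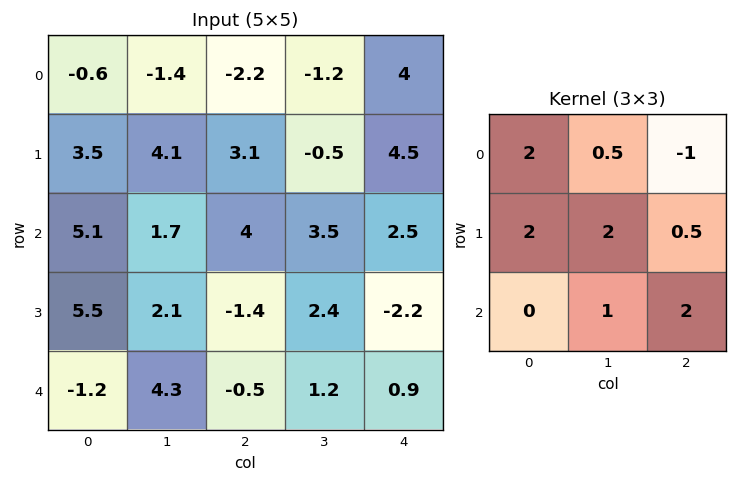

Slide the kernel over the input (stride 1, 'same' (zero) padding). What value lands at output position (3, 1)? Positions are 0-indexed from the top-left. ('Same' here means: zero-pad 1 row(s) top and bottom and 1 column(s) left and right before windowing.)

24.85

The receptive field on the zero-padded input at this output position is [5.1 1.7 4 / 5.5 2.1 -1.4 / -1.2 4.3 -0.5]. Elementwise product with the kernel and sum: 5.1·2 + 1.7·0.5 + 4·-1 + 5.5·2 + 2.1·2 + -1.4·0.5 + 4.3·1 + -0.5·2.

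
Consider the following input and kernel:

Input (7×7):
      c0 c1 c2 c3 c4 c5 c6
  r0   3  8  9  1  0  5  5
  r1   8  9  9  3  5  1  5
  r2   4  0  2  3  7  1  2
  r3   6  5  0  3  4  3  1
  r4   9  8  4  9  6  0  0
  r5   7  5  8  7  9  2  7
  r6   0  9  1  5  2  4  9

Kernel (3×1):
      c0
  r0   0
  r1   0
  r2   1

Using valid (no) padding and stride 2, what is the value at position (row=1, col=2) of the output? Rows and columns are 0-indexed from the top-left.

6

The receptive field on the input at this output position is [7 / 4 / 6]. Elementwise product with the kernel and sum: 6·1.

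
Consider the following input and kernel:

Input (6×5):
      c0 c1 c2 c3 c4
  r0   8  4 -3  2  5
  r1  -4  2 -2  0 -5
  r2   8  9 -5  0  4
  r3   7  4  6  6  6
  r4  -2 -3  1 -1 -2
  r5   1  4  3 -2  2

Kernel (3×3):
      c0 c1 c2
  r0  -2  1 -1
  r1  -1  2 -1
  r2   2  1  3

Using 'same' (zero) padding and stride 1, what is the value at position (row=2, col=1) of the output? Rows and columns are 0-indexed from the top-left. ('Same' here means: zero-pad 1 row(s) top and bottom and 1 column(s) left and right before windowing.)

63

The receptive field on the zero-padded input at this output position is [-4 2 -2 / 8 9 -5 / 7 4 6]. Elementwise product with the kernel and sum: -4·-2 + 2·1 + -2·-1 + 8·-1 + 9·2 + -5·-1 + 7·2 + 4·1 + 6·3.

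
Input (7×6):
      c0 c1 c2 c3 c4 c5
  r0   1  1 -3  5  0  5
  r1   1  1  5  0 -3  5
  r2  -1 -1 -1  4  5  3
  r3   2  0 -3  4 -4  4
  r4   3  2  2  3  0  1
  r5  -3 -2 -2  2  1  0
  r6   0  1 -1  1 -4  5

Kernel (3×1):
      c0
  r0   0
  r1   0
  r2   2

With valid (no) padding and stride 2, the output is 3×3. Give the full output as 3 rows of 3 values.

-2 -2 10
6 4 0
0 -2 -8

Output[0,0]: The receptive field on the input at this output position is [1 / 1 / -1]. Elementwise product with the kernel and sum: -1·2.
Output[0,1]: The receptive field on the input at this output position is [-3 / 5 / -1]. Elementwise product with the kernel and sum: -1·2.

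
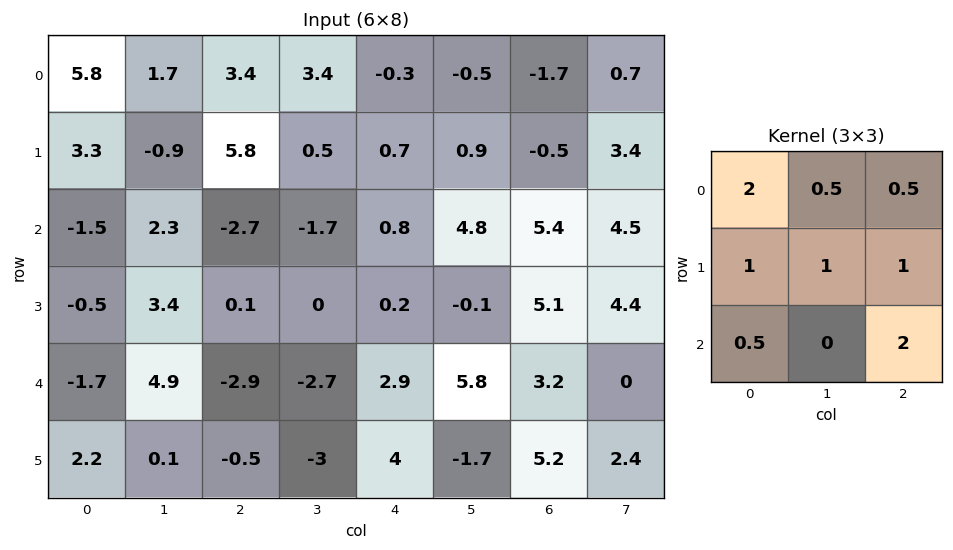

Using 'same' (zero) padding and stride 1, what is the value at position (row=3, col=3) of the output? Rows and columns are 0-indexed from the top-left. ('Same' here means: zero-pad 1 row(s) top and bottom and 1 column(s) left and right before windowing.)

-1.2

The receptive field on the zero-padded input at this output position is [-2.7 -1.7 0.8 / 0.1 0 0.2 / -2.9 -2.7 2.9]. Elementwise product with the kernel and sum: -2.7·2 + -1.7·0.5 + 0.8·0.5 + 0.1·1 + 0·1 + 0.2·1 + -2.9·0.5 + 2.9·2.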